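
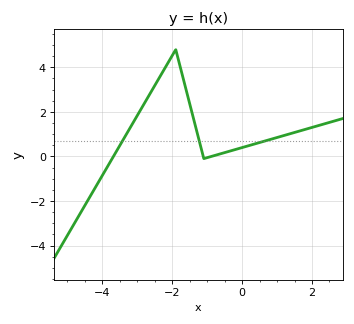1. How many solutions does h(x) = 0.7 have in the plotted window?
3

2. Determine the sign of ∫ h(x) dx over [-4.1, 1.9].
positive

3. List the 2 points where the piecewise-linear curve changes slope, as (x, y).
(-1.9, 4.8); (-1.1, -0.1)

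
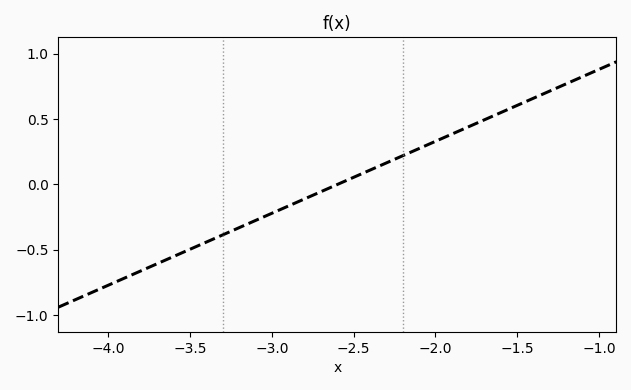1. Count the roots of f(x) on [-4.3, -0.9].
1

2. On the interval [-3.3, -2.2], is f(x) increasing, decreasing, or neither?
increasing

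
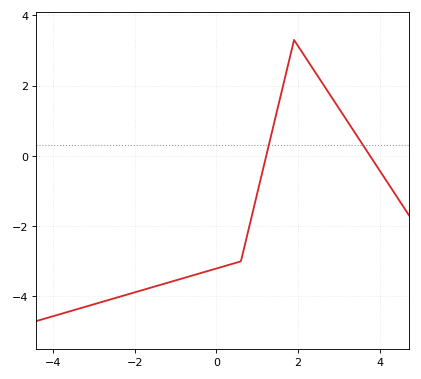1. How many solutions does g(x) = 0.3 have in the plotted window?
2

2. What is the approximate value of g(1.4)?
0.8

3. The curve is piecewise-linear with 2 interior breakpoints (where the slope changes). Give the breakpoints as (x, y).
(0.6, -3); (1.9, 3.3)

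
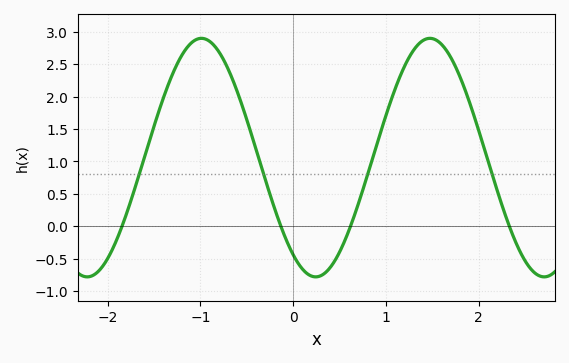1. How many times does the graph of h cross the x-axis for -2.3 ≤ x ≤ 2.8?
4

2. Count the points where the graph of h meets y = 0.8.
4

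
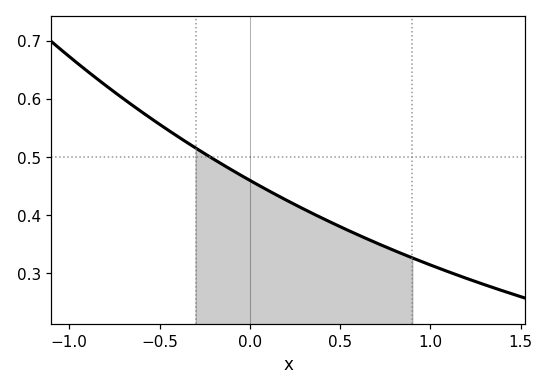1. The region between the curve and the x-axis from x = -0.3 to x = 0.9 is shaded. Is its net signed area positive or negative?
positive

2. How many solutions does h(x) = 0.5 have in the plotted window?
1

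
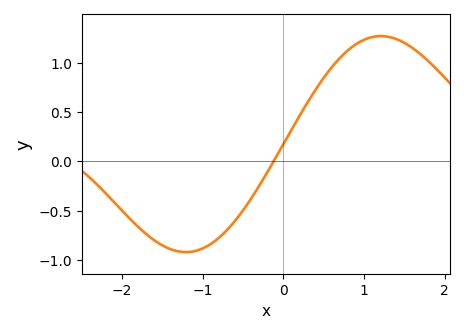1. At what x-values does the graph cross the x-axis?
-0.12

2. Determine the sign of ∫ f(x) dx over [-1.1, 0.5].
negative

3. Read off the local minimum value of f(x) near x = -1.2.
-0.922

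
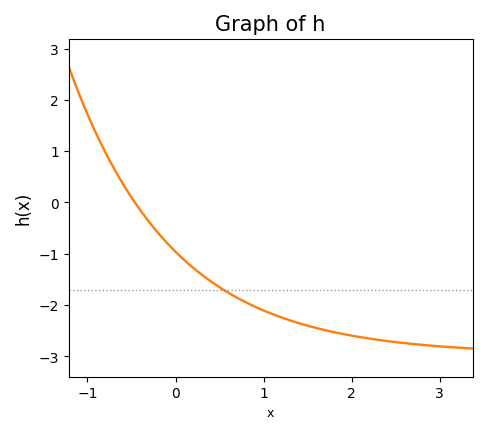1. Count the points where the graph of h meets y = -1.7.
1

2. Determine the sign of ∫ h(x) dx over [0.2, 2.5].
negative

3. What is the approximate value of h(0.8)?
-1.9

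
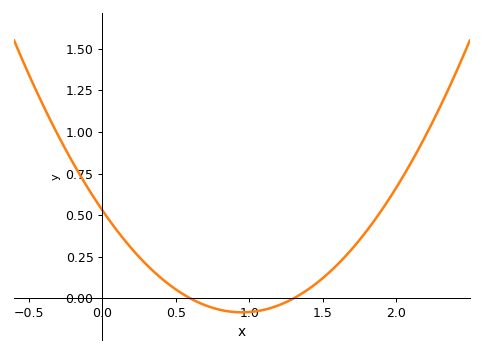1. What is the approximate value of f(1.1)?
-0.068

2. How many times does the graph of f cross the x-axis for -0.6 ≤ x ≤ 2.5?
2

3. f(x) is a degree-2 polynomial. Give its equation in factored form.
y = 0.68(x - 0.6)(x - 1.3)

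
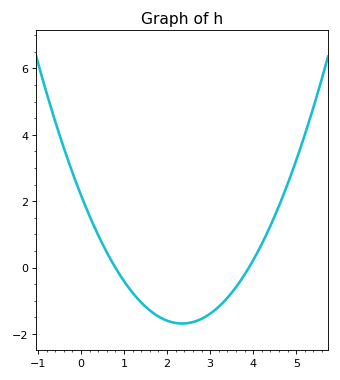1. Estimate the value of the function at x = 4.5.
1.6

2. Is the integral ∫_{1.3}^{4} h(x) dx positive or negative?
negative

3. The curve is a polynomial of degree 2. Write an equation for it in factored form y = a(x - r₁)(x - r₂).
y = 0.7(x - 0.8)(x - 3.9)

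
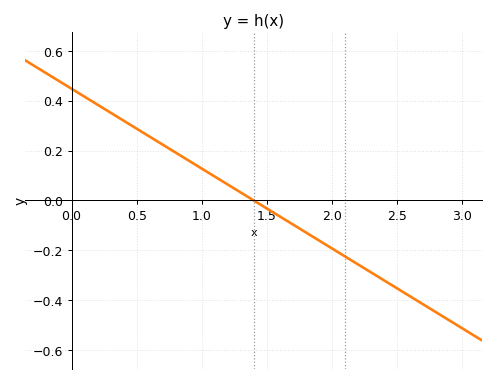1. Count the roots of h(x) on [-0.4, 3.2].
1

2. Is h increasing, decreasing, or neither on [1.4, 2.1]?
decreasing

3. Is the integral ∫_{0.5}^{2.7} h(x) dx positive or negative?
negative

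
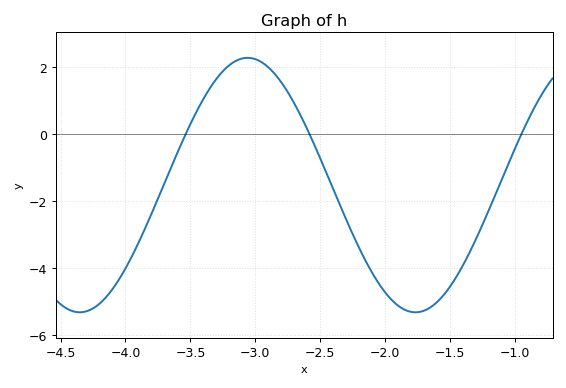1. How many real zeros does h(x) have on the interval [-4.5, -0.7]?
3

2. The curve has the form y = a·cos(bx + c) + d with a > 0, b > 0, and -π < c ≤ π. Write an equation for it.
y = 3.79cos(2.43x + 1.15) - 1.52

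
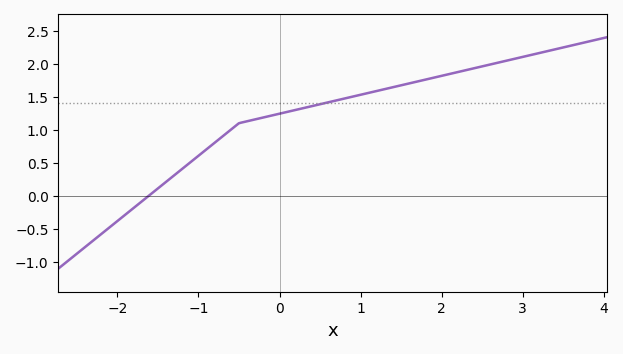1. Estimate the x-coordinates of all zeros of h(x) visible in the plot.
-1.61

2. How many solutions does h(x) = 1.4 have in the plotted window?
1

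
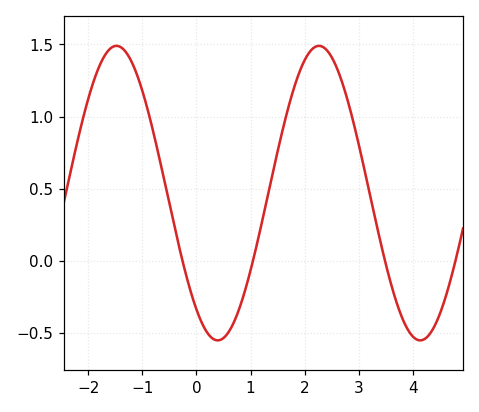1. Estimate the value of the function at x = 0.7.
-0.418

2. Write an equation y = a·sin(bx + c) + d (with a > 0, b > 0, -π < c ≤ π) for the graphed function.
y = 1.02sin(1.68x - 2.23) + 0.47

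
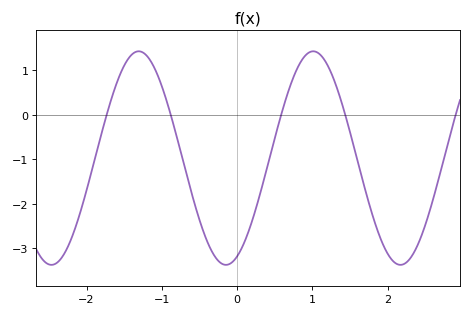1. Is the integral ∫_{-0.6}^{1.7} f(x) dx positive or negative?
negative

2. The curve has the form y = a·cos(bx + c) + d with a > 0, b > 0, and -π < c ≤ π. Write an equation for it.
y = 2.4cos(2.7x - 2.7) - 0.97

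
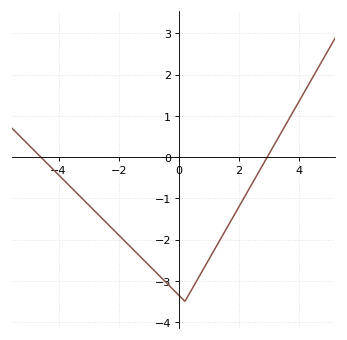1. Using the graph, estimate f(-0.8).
-2.77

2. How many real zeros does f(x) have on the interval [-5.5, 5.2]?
2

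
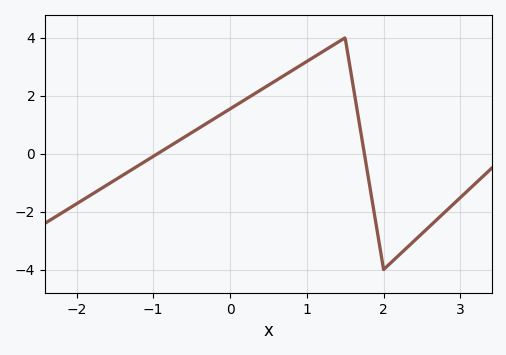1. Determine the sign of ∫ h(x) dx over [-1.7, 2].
positive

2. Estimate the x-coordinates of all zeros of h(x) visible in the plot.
-0.943, 1.75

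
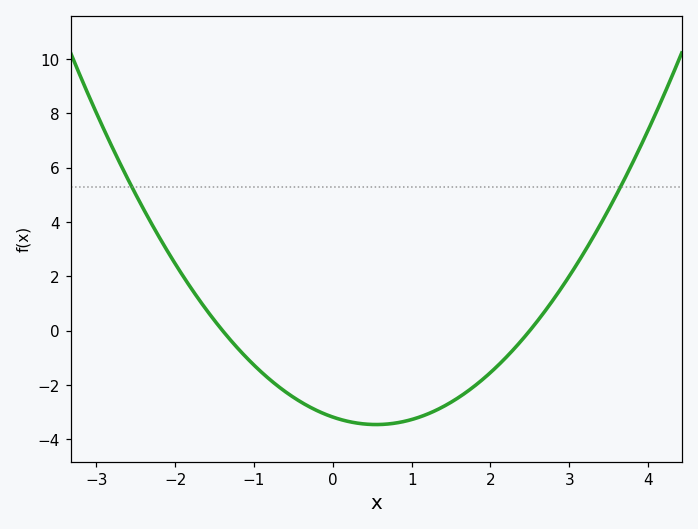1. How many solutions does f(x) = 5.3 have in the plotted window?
2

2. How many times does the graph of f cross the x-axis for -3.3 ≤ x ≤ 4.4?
2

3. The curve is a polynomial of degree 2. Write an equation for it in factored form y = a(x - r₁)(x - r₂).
y = 0.91(x + 1.4)(x - 2.5)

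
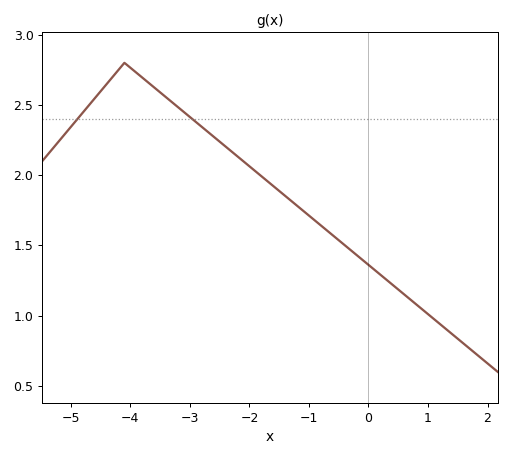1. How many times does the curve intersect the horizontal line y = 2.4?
2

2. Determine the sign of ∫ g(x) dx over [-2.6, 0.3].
positive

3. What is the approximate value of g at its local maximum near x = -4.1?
2.8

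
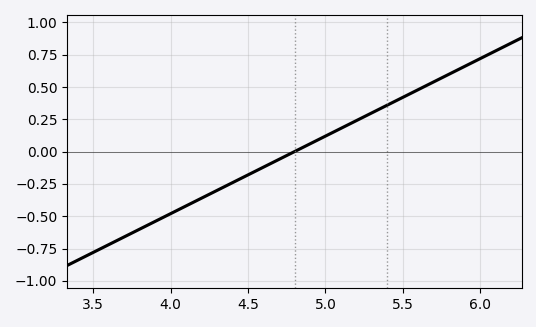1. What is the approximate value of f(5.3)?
0.3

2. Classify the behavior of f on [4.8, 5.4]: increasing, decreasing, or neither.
increasing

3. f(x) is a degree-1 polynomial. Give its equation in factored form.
y = 0.6(x - 4.8)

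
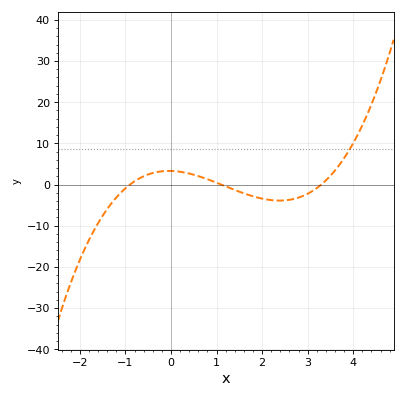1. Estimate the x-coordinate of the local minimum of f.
2.38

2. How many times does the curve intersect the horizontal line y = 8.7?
1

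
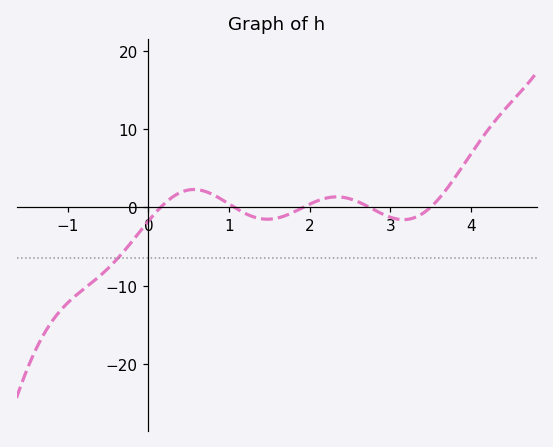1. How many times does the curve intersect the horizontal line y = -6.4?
1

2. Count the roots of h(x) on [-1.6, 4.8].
5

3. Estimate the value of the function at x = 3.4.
-1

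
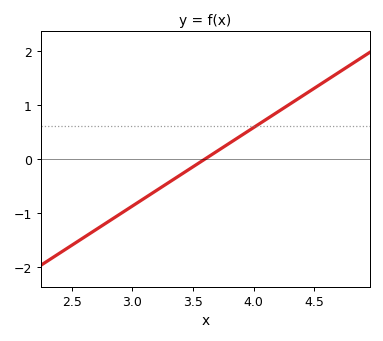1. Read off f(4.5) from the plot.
1.3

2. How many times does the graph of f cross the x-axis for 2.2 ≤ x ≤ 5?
1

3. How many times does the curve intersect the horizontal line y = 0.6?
1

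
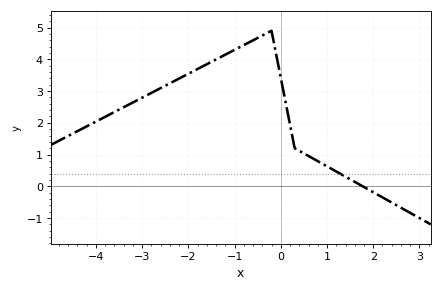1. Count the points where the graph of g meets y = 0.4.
1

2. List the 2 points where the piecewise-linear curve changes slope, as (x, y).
(-0.2, 4.9); (0.3, 1.2)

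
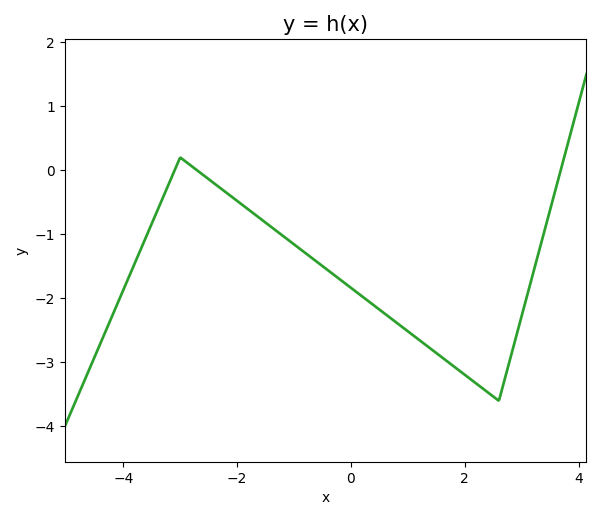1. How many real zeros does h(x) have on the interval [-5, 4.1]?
3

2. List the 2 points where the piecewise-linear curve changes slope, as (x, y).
(-3, 0.2); (2.6, -3.6)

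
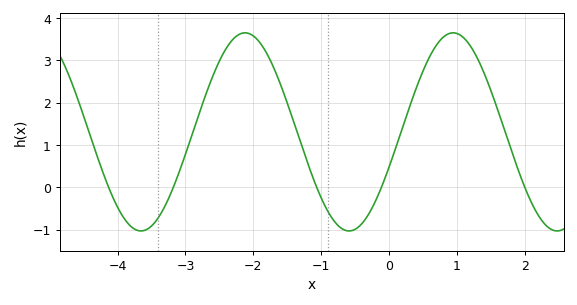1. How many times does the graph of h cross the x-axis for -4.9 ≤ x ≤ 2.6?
5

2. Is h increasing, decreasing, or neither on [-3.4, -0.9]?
neither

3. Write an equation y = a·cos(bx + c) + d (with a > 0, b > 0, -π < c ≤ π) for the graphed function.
y = 2.34cos(2x - 1.9) + 1.31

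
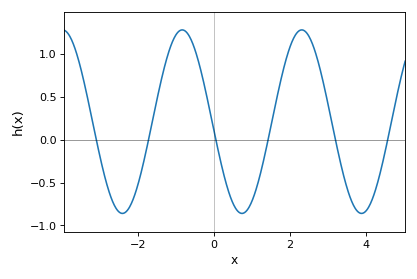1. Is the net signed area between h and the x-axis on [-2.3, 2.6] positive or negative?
positive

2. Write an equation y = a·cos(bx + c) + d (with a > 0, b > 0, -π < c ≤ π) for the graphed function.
y = 1.07cos(1.99x + 1.68) + 0.21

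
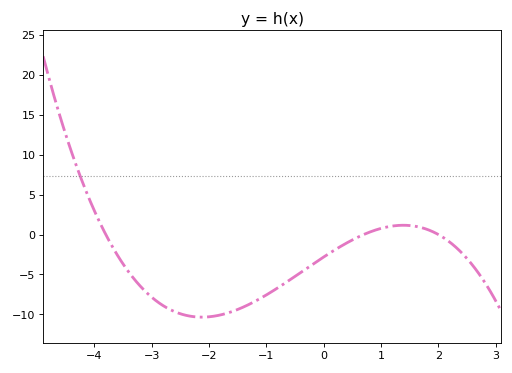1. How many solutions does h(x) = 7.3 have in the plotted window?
1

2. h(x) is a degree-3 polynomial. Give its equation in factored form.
y = -0.53(x + 3.8)(x - 0.7)(x - 2)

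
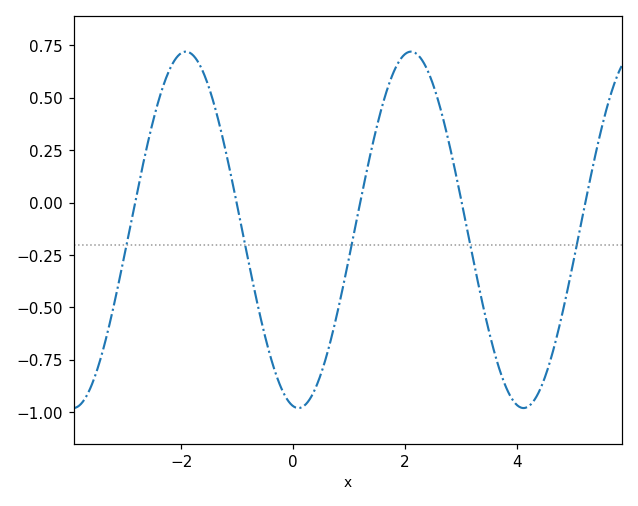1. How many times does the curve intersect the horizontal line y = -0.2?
5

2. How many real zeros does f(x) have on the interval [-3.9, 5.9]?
5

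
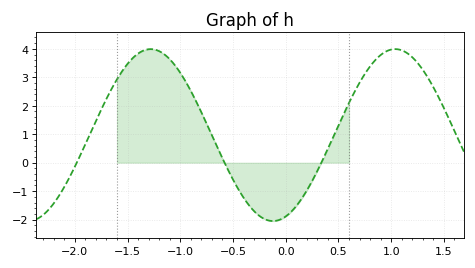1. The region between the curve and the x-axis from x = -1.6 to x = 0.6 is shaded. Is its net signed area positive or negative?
positive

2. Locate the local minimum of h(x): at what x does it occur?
-0.121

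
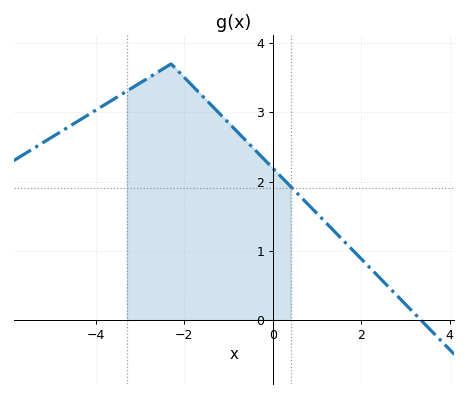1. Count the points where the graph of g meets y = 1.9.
1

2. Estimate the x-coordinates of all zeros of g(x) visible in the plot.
3.34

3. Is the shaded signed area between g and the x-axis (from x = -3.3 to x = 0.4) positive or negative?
positive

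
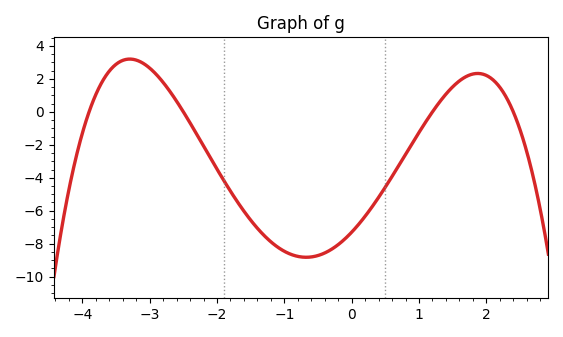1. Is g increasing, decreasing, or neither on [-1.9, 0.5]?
neither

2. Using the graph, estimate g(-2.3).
-1.4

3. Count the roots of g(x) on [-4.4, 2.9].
4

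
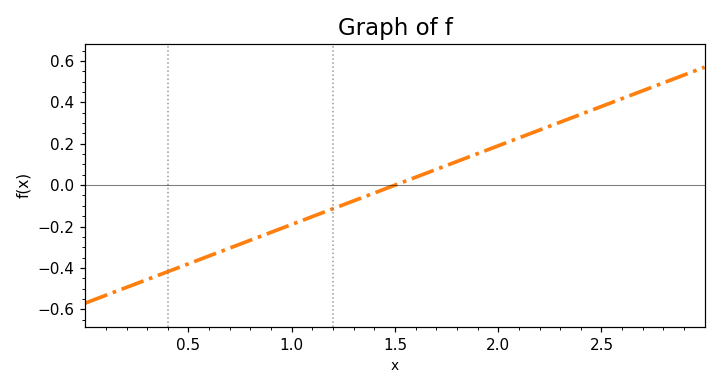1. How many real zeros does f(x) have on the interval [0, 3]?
1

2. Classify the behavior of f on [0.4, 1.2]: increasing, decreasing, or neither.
increasing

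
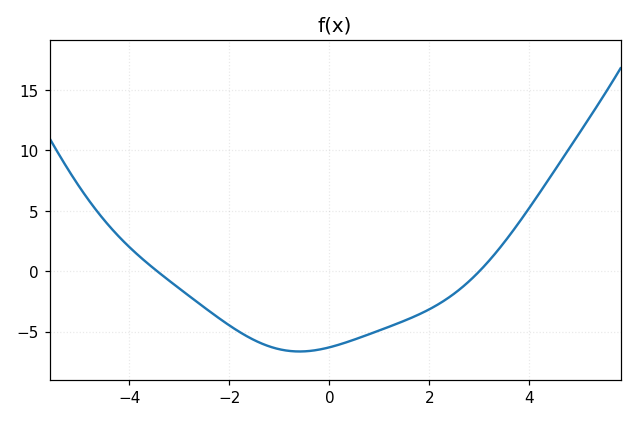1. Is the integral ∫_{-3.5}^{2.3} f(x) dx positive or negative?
negative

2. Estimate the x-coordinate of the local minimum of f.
-0.6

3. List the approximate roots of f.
-3.4, 3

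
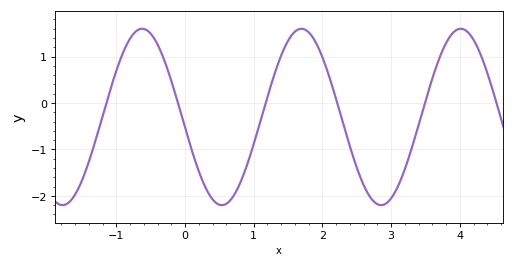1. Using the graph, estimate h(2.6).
-1.8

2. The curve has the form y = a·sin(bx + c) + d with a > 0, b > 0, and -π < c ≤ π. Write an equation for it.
y = 1.9sin(2.7x - 3) - 0.3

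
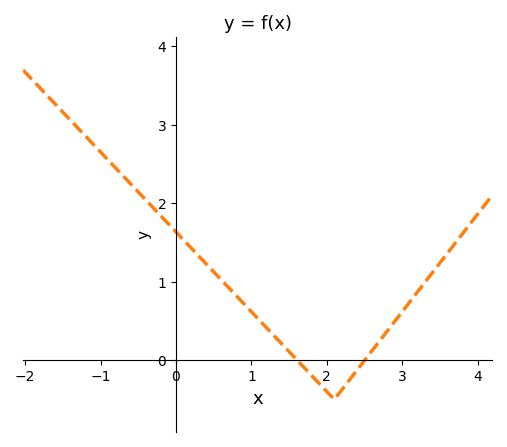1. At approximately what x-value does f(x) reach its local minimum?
2.1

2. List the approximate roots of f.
1.6, 2.5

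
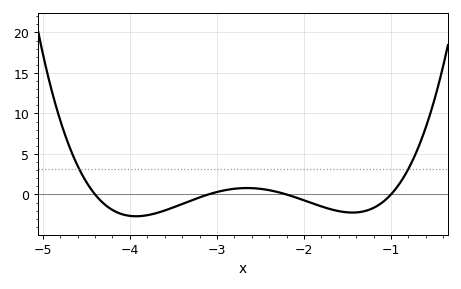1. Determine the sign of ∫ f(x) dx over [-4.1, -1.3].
negative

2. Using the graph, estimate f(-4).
-2.64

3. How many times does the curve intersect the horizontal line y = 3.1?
2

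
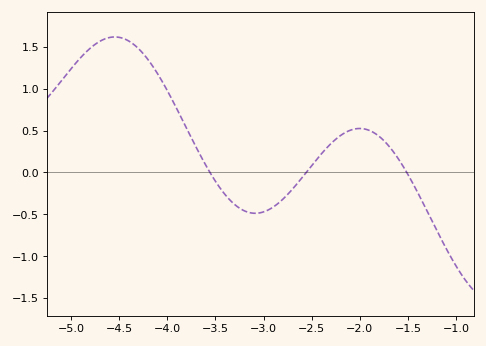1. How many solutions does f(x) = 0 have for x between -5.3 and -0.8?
3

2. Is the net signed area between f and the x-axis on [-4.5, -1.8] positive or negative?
positive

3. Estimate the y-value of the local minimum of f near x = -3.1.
-0.5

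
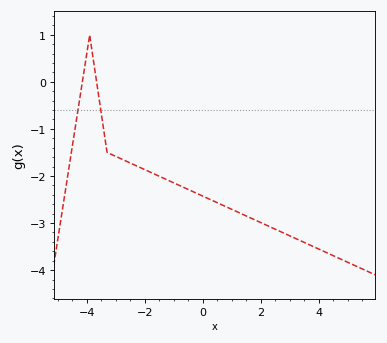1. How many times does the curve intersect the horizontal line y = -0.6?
2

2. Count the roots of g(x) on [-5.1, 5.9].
2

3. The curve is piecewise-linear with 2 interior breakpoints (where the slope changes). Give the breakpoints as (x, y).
(-3.9, 1); (-3.3, -1.5)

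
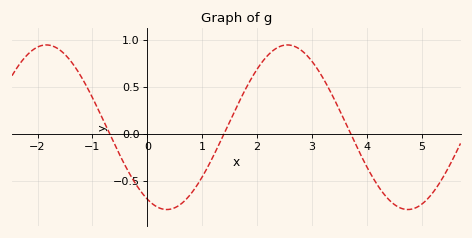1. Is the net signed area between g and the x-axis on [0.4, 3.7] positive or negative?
positive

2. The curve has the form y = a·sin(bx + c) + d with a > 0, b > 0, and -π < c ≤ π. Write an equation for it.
y = 0.88sin(1.43x - 2.08) + 0.07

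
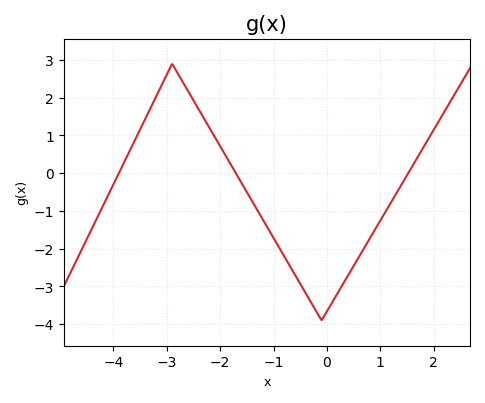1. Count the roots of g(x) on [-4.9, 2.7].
3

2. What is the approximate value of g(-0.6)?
-2.69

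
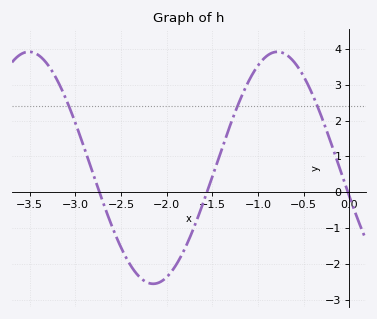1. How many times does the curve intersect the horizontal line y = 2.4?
3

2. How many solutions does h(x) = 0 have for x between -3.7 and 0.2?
3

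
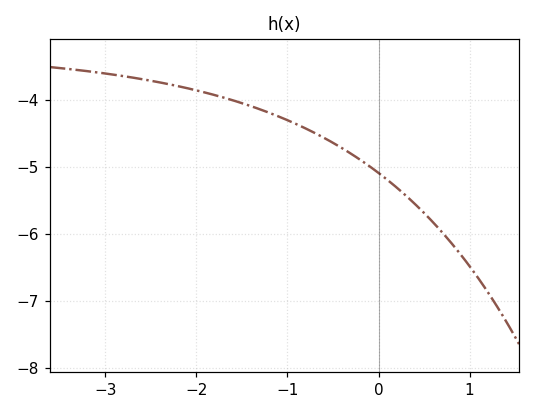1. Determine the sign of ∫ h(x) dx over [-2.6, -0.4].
negative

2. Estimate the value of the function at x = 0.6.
-5.8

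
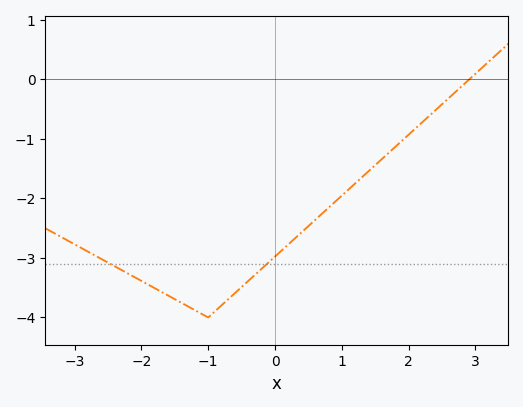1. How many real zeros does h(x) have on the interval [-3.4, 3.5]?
1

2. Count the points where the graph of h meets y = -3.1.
2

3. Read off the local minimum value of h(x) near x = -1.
-4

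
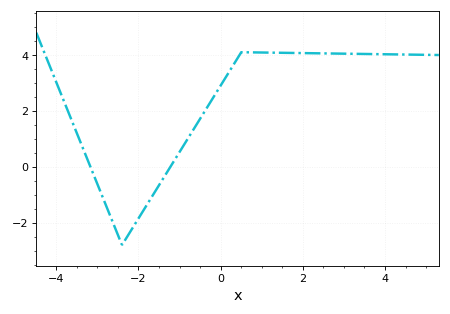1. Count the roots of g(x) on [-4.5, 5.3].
2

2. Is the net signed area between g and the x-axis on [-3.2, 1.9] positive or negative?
positive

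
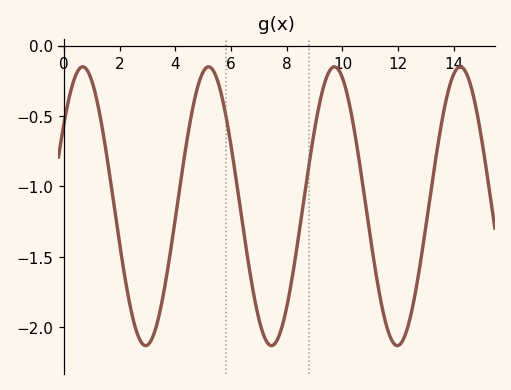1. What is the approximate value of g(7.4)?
-2.15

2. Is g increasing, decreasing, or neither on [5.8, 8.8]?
neither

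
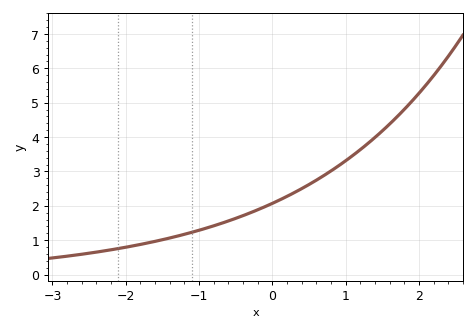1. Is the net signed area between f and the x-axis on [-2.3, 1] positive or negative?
positive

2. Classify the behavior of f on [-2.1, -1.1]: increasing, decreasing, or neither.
increasing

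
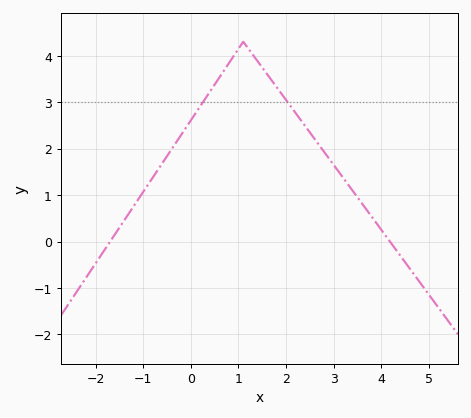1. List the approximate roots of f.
-1.6, 4.2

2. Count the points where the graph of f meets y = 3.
2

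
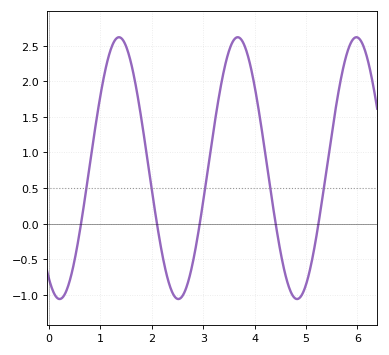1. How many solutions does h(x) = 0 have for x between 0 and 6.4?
5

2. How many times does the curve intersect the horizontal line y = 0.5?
5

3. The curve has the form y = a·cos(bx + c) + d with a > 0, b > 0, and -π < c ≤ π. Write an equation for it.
y = 1.84cos(2.7x + 2.6) + 0.78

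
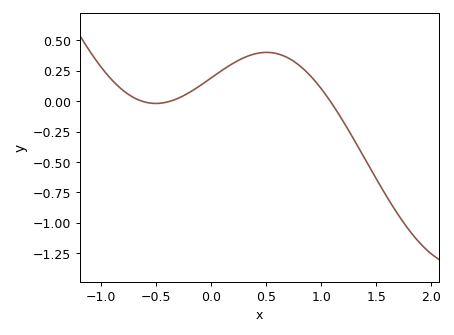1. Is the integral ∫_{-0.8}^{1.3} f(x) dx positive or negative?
positive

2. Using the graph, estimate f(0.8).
0.296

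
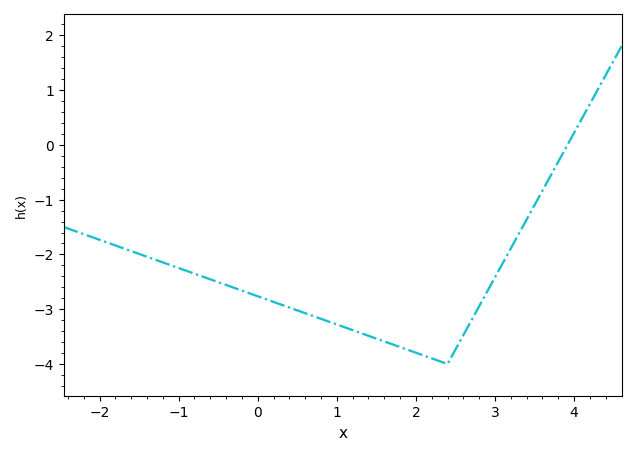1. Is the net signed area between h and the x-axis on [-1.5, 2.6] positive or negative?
negative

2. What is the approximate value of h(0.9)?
-3.23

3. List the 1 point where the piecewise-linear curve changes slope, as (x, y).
(2.4, -4)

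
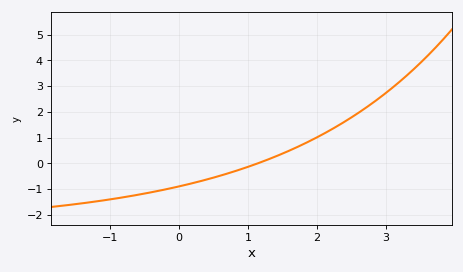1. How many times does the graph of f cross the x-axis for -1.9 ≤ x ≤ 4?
1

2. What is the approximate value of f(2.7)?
2.14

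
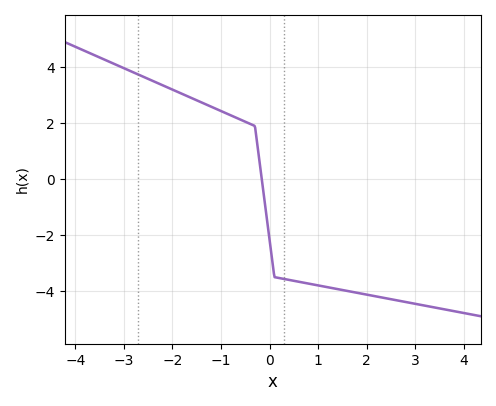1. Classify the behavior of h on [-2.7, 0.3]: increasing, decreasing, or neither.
decreasing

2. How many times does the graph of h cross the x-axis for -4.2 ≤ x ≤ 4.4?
1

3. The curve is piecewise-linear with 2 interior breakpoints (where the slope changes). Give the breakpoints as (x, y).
(-0.3, 1.9); (0.1, -3.5)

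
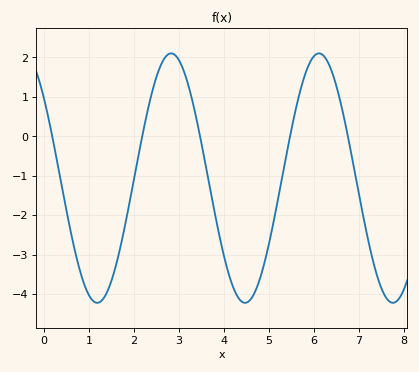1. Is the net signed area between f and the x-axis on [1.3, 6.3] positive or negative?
negative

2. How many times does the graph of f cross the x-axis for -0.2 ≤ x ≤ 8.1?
5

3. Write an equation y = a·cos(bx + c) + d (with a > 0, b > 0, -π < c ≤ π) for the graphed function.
y = 3.16cos(1.91x + 0.882) - 1.06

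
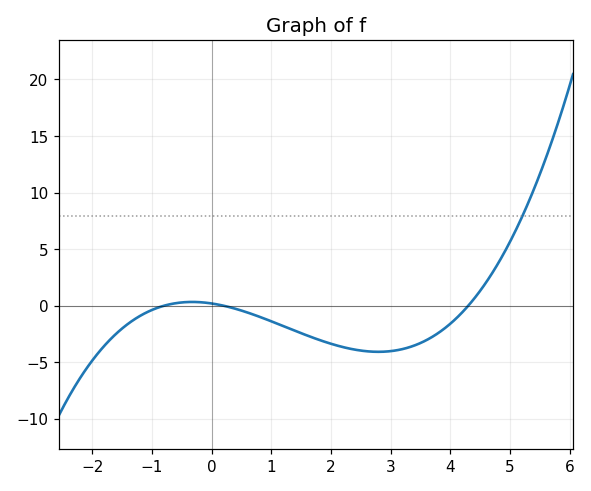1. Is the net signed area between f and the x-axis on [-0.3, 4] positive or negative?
negative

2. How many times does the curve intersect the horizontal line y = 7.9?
1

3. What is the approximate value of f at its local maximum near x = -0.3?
0.5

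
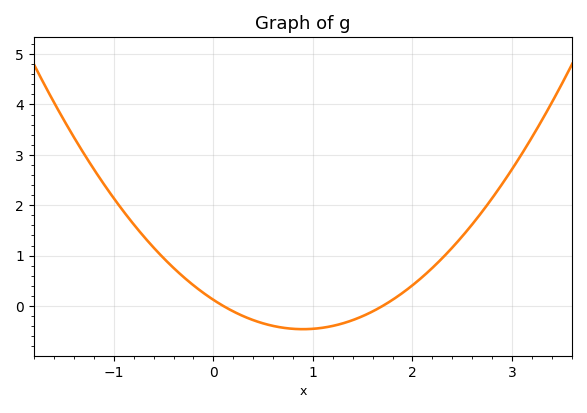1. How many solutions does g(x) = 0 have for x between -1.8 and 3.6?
2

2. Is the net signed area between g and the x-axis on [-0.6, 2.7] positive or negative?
positive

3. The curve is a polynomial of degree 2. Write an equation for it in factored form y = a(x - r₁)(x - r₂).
y = 0.72(x - 0.1)(x - 1.7)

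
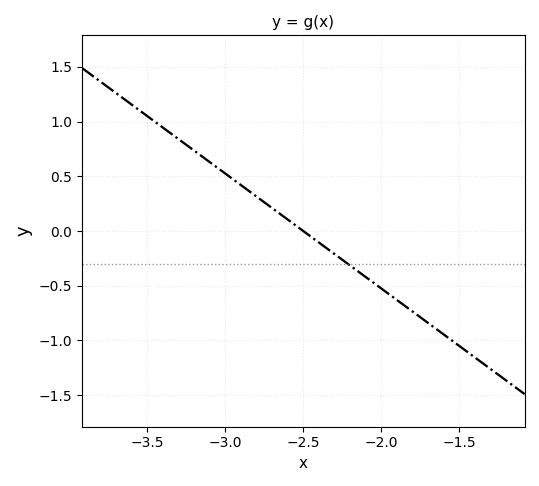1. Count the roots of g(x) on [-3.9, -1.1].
1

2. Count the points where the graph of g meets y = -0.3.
1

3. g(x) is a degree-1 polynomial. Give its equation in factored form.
y = -1.05(x + 2.5)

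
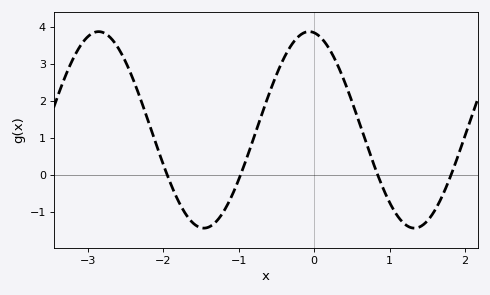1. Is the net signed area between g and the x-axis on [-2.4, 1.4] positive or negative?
positive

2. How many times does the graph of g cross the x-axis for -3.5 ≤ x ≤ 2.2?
4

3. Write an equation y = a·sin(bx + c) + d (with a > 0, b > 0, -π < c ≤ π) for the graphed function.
y = 2.66sin(2.2x + 1.7) + 1.21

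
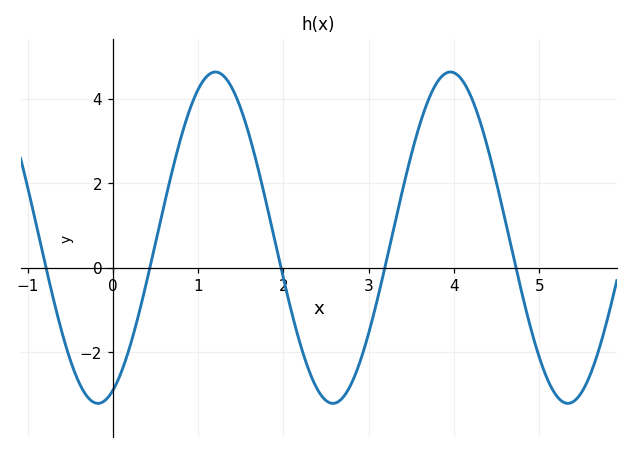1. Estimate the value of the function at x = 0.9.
3.8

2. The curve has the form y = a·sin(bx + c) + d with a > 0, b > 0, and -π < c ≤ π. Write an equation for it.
y = 3.92sin(2.3x - 1.2) + 0.71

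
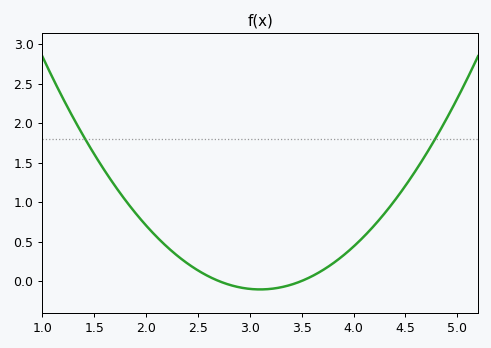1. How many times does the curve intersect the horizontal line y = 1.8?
2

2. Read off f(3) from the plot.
-0.101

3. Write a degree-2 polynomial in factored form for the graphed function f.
y = 0.67(x - 2.7)(x - 3.5)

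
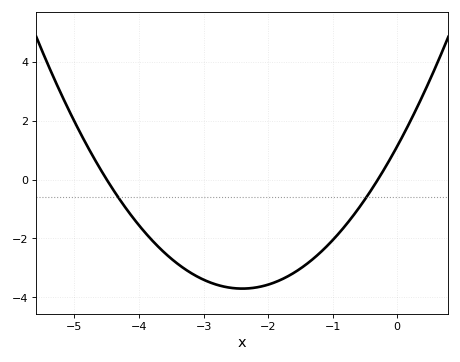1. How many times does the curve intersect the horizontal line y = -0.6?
2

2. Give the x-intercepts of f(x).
-4.5, -0.3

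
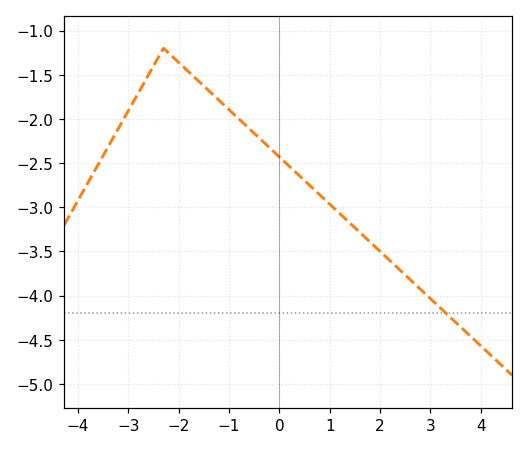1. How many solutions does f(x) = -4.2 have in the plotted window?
1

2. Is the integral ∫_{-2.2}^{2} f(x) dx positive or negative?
negative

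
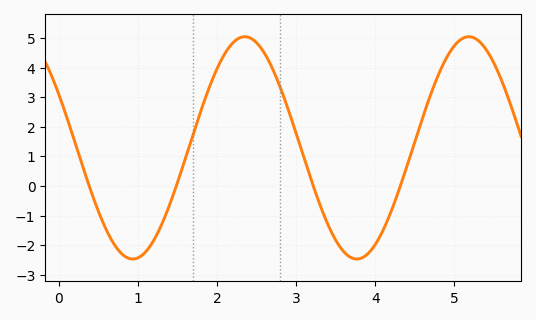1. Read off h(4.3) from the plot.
-0.1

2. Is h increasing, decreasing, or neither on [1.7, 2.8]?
neither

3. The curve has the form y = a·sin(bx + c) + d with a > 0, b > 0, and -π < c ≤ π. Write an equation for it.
y = 3.75sin(2.2x + 2.6) + 1.29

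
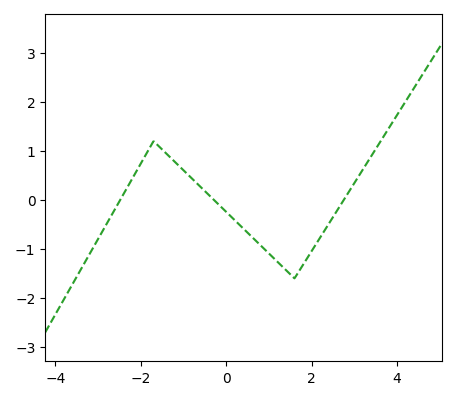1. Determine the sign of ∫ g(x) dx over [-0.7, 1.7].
negative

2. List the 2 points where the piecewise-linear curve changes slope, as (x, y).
(-1.7, 1.2); (1.6, -1.6)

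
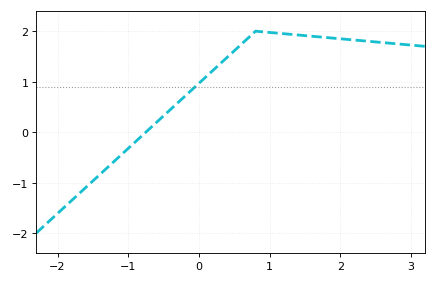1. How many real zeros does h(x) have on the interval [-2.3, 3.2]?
1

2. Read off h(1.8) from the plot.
1.9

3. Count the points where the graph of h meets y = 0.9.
1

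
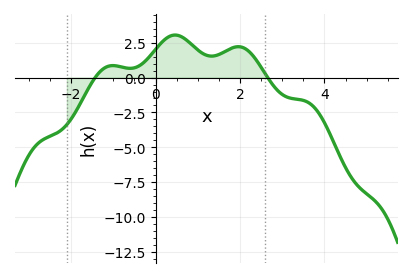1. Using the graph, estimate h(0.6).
2.94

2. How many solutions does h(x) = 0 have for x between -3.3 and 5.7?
2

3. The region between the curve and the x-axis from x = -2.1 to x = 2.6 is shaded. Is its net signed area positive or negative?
positive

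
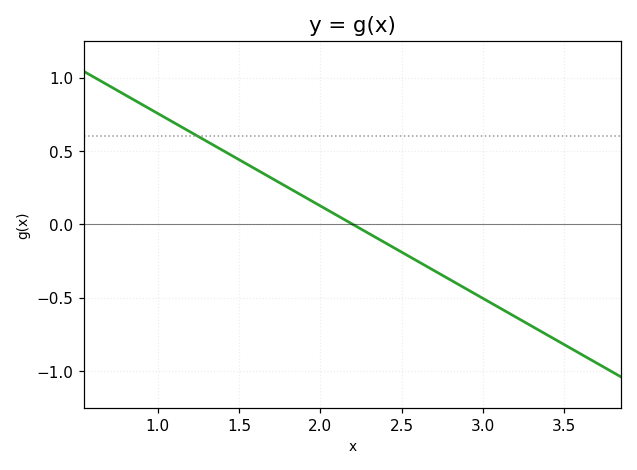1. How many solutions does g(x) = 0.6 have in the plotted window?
1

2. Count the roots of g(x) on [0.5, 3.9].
1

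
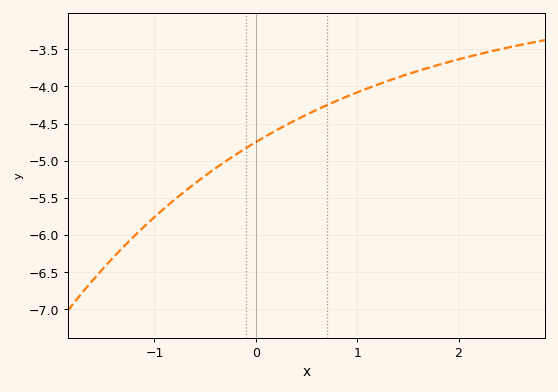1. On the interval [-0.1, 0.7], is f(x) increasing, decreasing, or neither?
increasing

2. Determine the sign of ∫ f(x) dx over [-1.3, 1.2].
negative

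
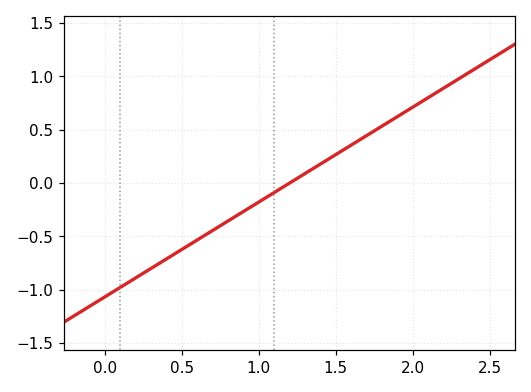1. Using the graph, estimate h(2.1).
0.801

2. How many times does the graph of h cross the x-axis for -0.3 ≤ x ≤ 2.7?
1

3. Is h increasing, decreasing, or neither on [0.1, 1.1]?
increasing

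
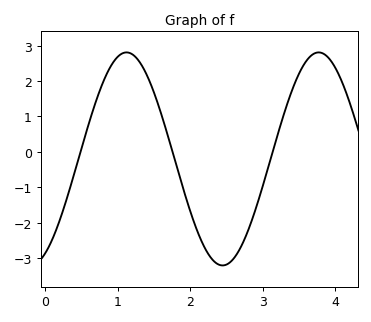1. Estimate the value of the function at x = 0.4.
-0.6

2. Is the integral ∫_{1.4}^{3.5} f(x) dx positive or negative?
negative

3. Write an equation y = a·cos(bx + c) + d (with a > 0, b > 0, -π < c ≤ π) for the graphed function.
y = 3.01cos(2.4x - 2.6) - 0.2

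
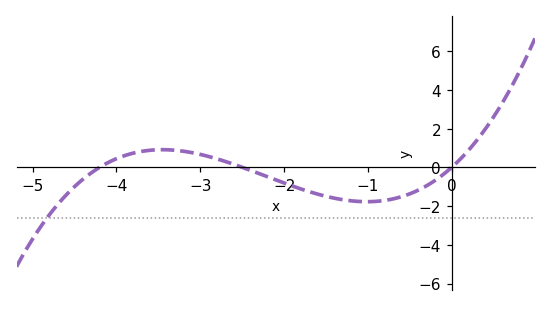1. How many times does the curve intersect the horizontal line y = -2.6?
1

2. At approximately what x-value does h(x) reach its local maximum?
-3.5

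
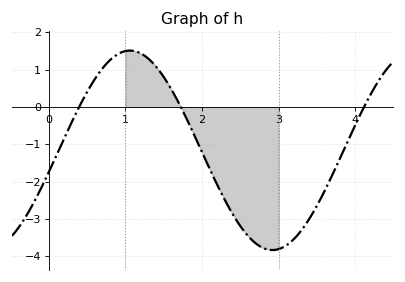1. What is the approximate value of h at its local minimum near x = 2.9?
-3.8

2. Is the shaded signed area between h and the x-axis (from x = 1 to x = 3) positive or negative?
negative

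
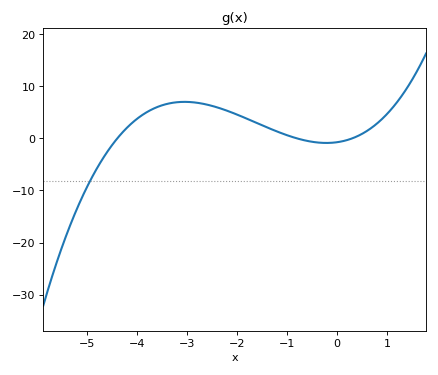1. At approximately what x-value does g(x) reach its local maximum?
-3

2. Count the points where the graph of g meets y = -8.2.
1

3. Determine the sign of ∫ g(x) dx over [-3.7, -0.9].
positive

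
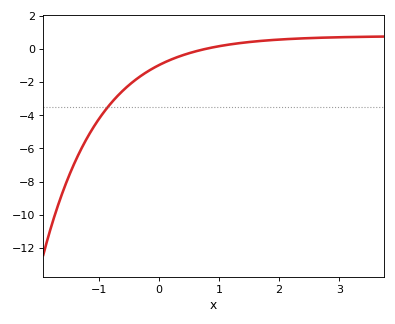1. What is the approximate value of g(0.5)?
-0.271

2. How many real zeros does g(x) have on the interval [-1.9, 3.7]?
1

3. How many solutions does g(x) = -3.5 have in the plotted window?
1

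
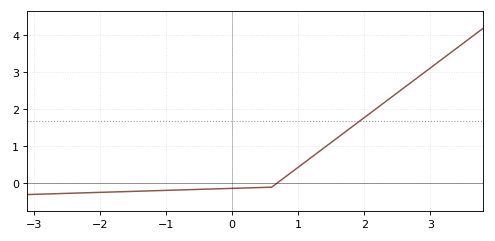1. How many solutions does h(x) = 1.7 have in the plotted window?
1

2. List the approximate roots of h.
0.7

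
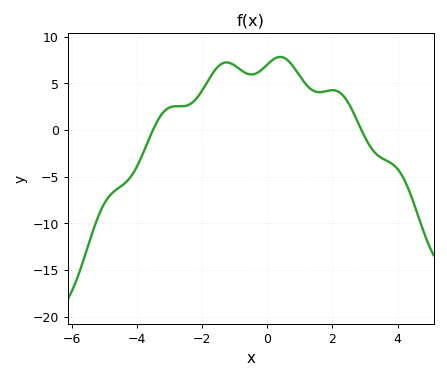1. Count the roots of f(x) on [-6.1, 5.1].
2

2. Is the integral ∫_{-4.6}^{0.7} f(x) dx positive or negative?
positive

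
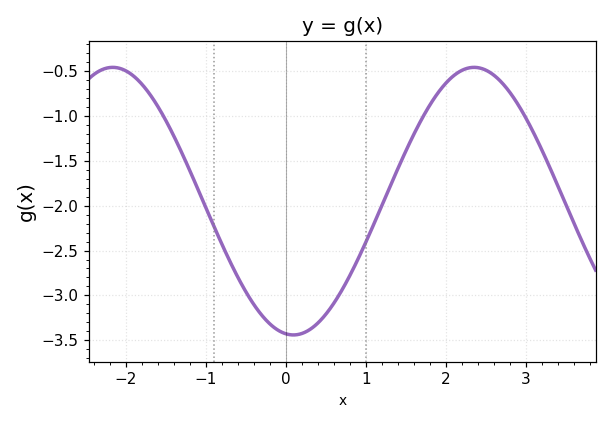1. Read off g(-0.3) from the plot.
-3.22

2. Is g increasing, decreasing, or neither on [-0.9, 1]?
neither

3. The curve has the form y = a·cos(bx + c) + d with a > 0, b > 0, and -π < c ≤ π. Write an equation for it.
y = 1.49cos(1.39x + 3.01) - 1.95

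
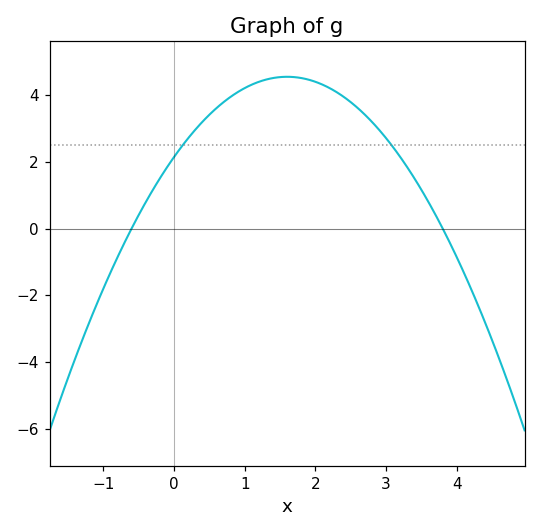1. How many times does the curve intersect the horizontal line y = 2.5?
2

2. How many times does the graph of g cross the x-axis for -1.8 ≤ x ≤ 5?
2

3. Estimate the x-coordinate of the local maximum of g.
1.6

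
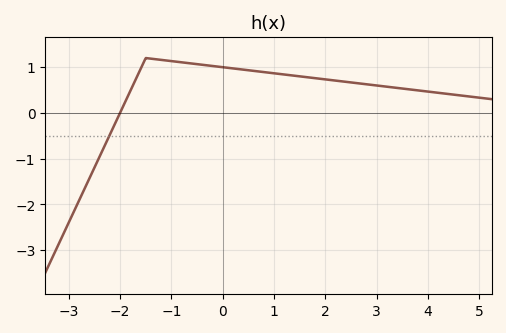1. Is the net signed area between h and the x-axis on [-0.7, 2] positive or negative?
positive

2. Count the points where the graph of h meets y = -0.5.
1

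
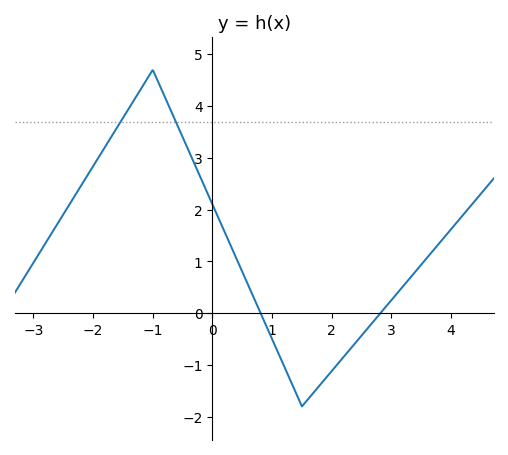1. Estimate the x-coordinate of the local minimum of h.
1.6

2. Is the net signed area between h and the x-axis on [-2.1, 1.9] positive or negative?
positive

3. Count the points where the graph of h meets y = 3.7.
2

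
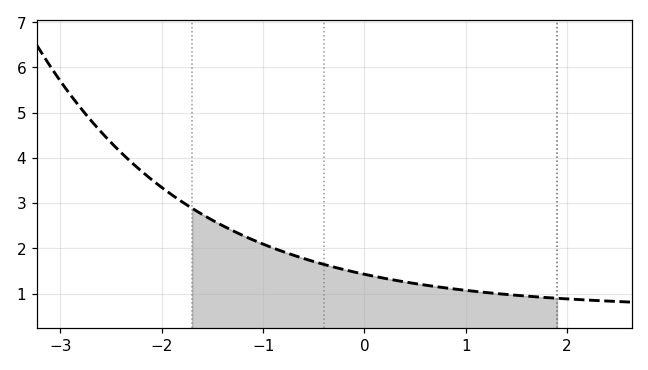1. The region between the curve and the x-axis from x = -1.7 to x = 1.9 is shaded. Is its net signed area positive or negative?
positive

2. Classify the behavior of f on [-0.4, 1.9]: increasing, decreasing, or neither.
decreasing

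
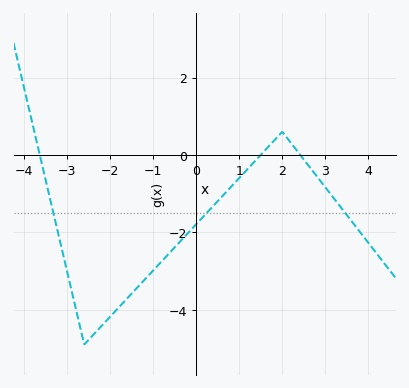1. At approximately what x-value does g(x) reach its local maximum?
2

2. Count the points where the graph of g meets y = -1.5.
3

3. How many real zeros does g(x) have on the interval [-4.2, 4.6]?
3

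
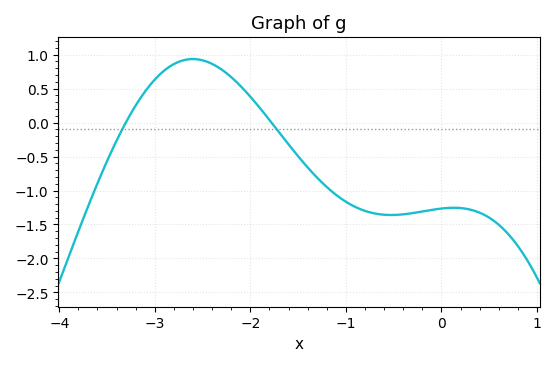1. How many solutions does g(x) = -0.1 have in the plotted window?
2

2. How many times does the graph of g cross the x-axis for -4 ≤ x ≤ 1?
2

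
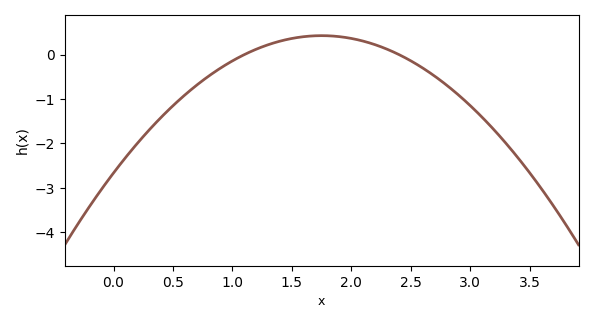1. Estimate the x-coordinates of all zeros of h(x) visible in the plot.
1.1, 2.4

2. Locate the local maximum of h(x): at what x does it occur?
1.75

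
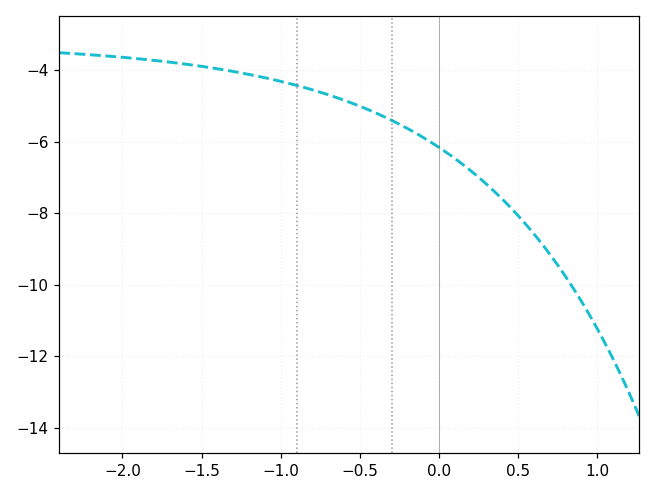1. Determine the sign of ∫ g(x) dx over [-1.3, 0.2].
negative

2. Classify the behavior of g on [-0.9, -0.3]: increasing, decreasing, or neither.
decreasing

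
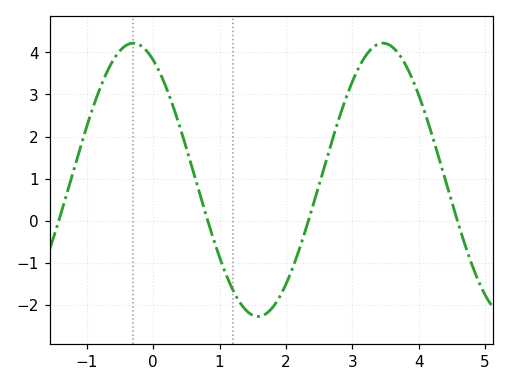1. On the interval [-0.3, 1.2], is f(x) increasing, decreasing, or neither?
decreasing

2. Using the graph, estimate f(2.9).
2.89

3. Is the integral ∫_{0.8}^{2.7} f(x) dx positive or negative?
negative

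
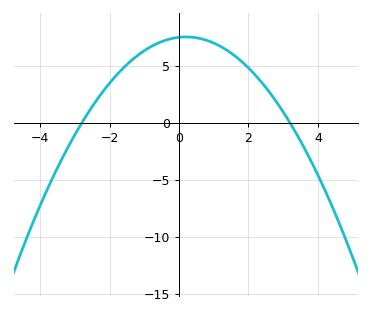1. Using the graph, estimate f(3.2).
0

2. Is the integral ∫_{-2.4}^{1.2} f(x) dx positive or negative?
positive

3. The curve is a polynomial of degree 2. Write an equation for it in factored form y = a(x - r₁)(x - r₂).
y = -0.84(x + 2.8)(x - 3.2)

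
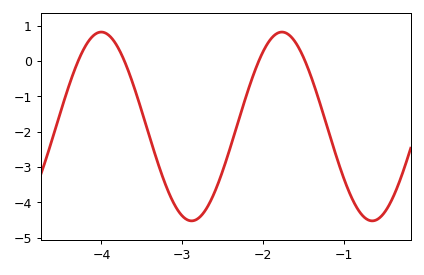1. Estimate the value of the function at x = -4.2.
0.4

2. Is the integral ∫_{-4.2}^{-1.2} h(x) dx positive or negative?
negative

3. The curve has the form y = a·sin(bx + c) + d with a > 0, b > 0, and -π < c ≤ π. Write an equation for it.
y = 2.67sin(2.8x + 0.25) - 1.85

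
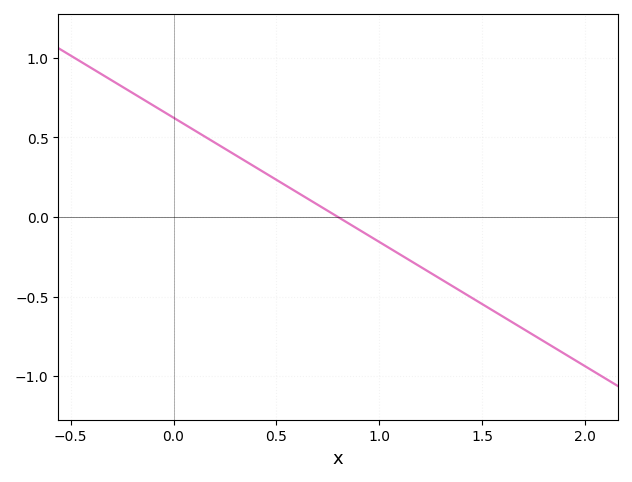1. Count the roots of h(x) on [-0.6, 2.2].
1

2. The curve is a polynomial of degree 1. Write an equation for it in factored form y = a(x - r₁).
y = -0.78(x - 0.8)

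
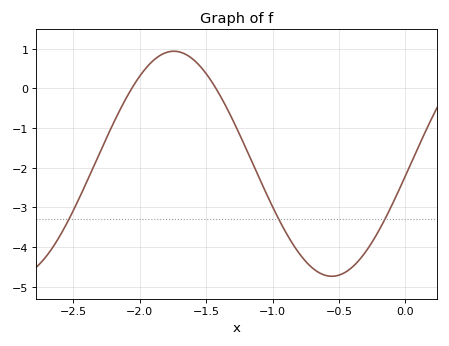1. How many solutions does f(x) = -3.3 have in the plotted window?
3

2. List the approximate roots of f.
-2.05, -1.45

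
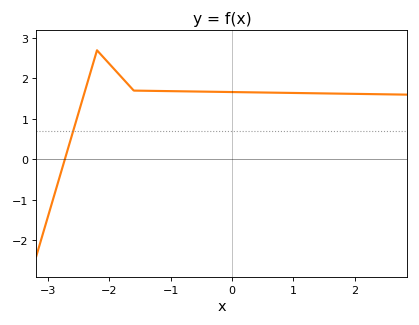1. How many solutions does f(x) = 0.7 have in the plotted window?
1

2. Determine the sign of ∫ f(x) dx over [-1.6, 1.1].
positive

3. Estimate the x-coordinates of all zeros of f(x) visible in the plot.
-2.7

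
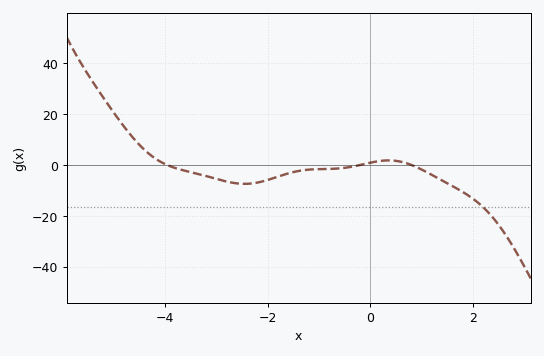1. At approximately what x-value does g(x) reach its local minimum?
-2.4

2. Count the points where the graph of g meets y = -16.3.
1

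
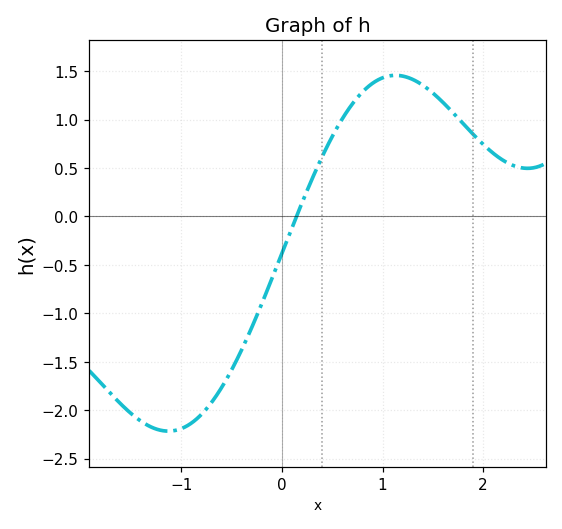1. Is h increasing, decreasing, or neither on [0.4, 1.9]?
neither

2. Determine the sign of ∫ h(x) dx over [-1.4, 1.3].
negative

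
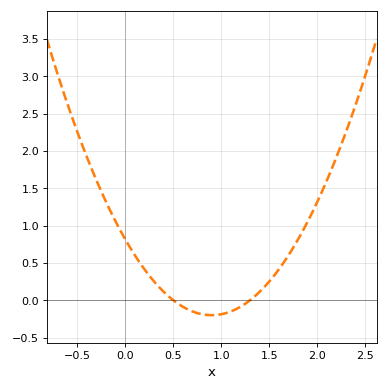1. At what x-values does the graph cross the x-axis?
0.5, 1.3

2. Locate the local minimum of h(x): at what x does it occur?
0.9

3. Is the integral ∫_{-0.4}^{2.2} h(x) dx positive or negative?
positive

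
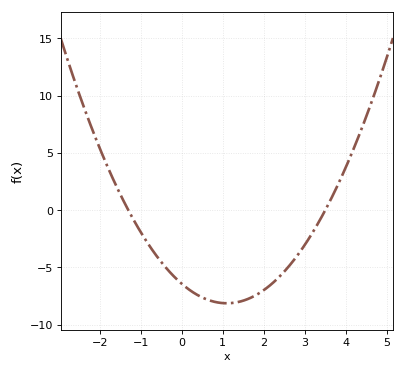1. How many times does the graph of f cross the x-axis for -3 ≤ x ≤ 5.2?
2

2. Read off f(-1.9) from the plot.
4.5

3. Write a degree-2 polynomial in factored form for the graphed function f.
y = 1.41(x + 1.3)(x - 3.5)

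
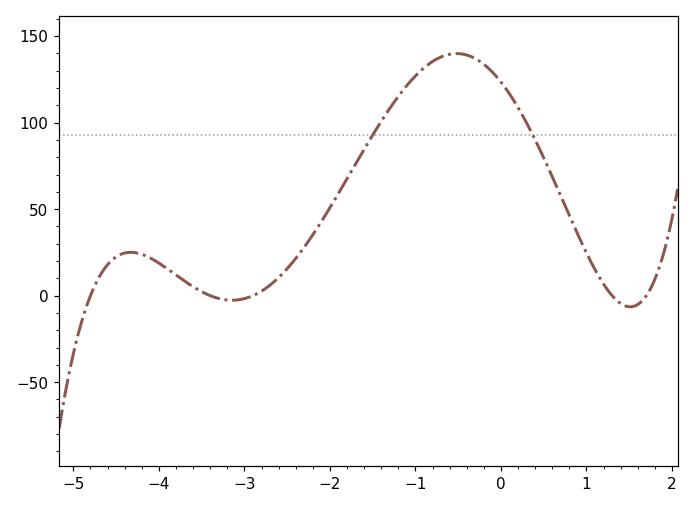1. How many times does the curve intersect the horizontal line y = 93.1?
2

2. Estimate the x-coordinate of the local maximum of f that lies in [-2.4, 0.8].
-0.5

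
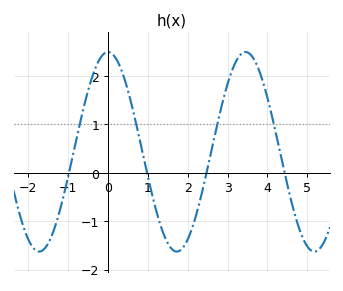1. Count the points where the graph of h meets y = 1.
4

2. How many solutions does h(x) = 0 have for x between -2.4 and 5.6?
4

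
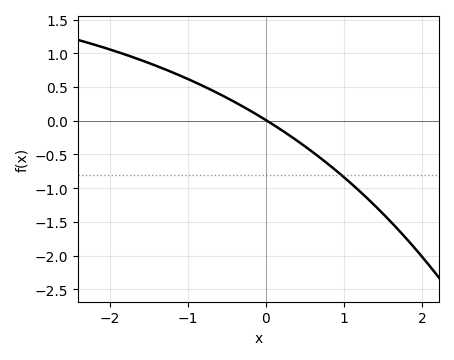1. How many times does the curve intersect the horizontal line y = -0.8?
1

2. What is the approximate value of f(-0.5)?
0.35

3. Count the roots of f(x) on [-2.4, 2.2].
1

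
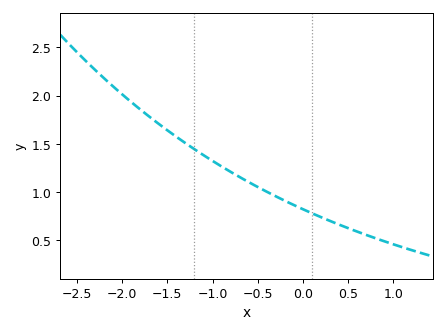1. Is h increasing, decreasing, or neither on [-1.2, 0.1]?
decreasing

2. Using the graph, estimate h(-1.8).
1.85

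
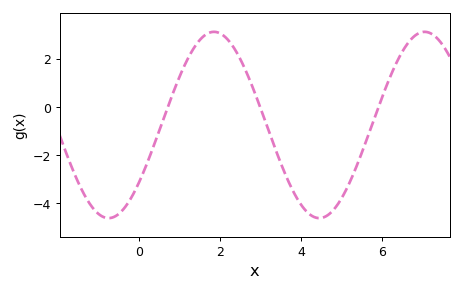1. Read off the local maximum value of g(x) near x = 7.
3.14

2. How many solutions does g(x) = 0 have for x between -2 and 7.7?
3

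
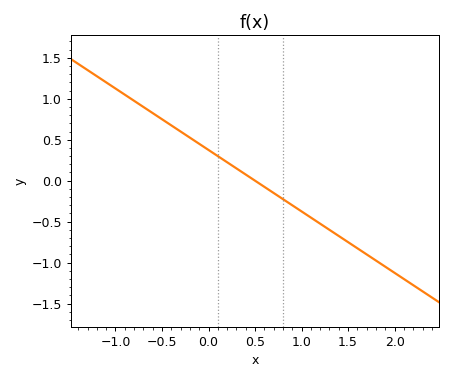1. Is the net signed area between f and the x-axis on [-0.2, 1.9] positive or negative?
negative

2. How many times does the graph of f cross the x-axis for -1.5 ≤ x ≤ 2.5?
1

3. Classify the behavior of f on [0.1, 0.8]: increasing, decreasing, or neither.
decreasing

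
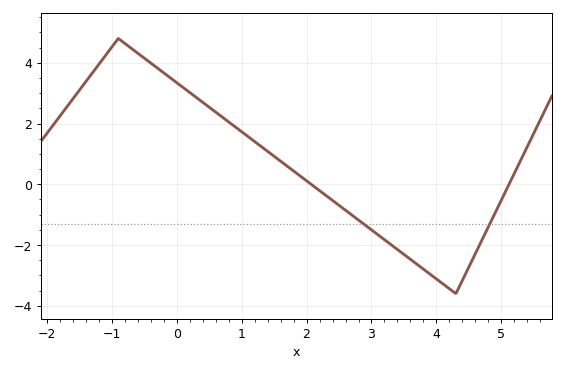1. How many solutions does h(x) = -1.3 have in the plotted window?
2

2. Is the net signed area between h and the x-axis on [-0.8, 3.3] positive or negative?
positive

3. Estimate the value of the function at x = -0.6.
4.32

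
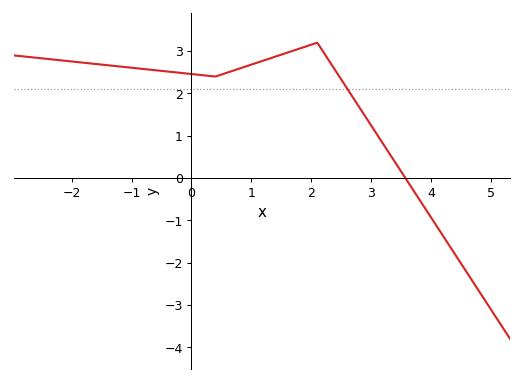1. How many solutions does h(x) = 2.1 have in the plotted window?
1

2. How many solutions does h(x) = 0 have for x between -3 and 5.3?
1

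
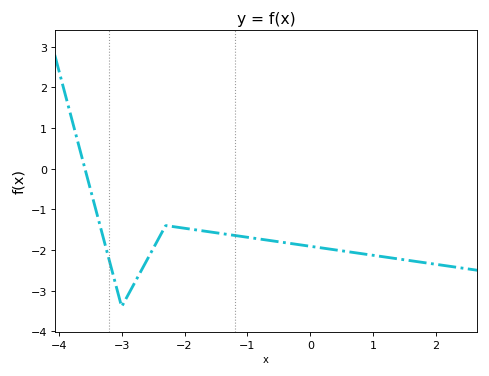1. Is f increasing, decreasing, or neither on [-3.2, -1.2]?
neither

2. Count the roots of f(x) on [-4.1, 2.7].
1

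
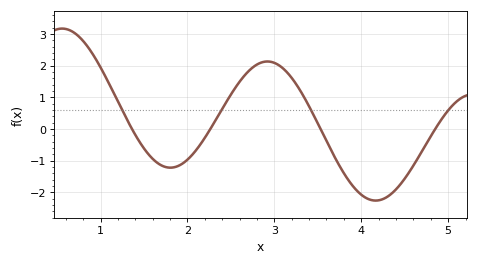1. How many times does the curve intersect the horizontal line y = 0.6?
4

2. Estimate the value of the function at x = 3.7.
-0.914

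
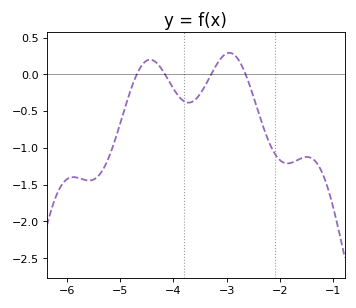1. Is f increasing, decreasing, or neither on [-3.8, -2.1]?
neither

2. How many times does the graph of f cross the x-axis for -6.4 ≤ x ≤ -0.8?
4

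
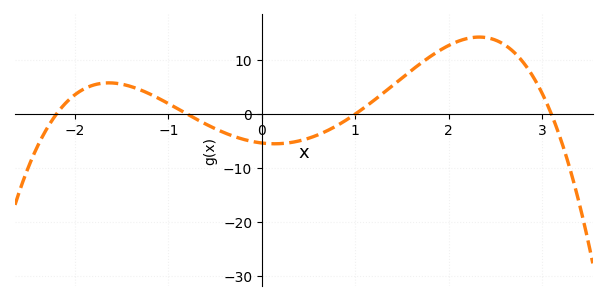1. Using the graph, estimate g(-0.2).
-4.66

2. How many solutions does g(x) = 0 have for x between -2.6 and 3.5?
4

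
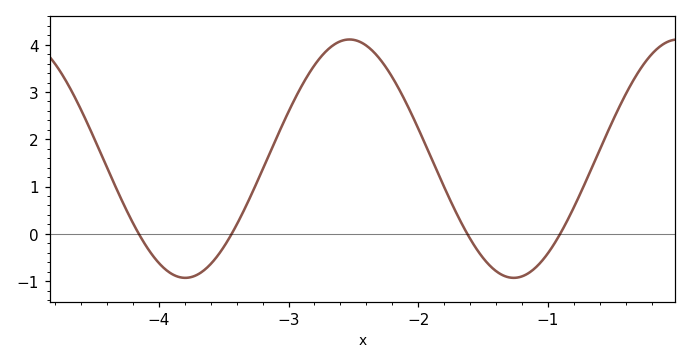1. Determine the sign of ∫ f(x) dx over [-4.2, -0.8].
positive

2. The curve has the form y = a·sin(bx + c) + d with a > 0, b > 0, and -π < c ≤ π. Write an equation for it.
y = 2.52sin(2.5x + 1.6) + 1.59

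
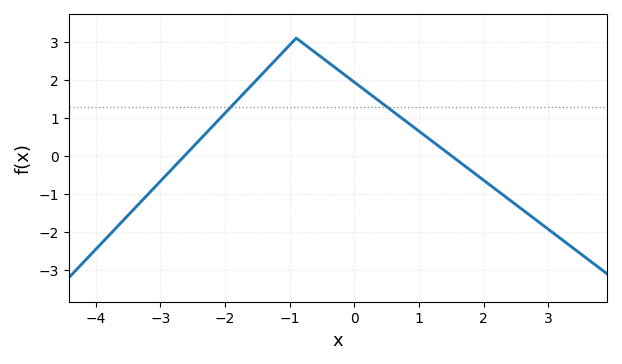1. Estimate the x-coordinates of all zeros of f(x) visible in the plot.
-2.6, 1.6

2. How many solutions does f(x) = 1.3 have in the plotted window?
2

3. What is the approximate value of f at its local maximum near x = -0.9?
3.1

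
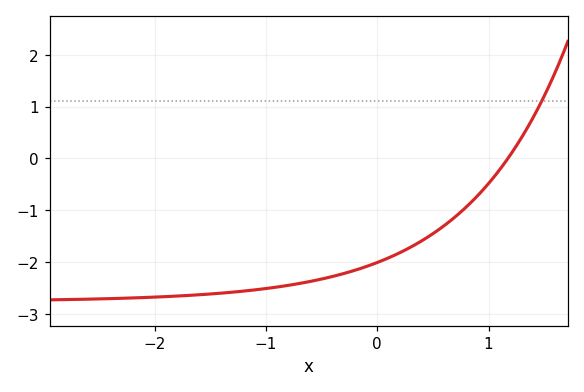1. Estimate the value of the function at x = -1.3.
-2.58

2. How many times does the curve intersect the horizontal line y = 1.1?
1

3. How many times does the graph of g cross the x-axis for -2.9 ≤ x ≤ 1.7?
1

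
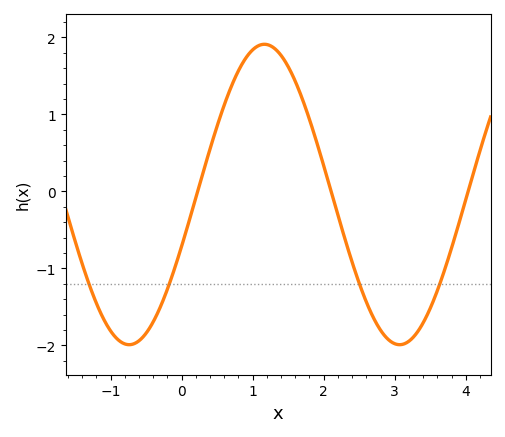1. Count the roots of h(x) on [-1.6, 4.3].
3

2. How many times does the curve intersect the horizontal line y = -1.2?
4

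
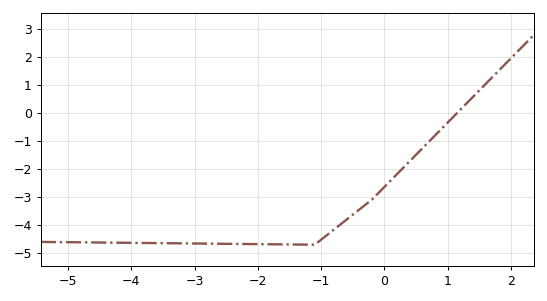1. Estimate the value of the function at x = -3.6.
-4.6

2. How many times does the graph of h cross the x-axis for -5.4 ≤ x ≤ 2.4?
1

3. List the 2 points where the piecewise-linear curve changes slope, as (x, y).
(-1.1, -4.7); (-0.2, -3.1)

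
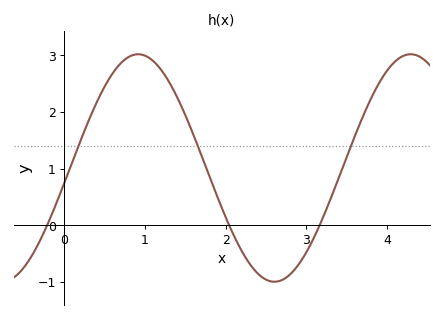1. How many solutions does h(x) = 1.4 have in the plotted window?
3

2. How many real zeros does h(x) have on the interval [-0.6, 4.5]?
3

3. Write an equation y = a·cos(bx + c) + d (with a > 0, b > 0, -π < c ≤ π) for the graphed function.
y = 2.01cos(1.86x - 1.7) + 1.01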